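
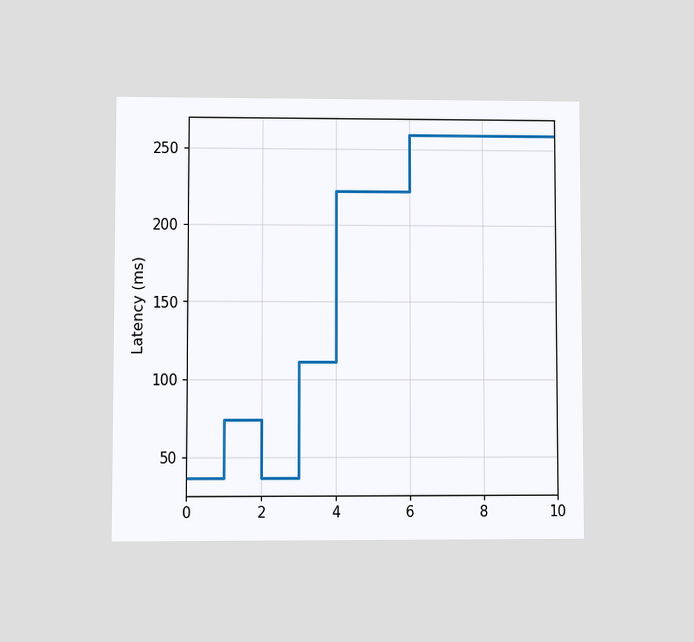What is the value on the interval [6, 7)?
The chart is viewed at a slight angle. On [6, 7) the step sits at 259ms.

259ms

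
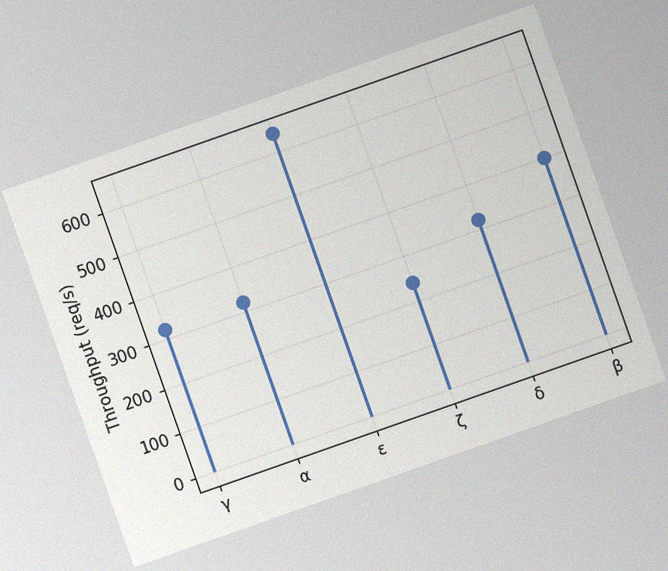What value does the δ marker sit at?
320req/s

The chart is tilted about 19° counter-clockwise, with some photo noise. The δ marker sits at 320req/s.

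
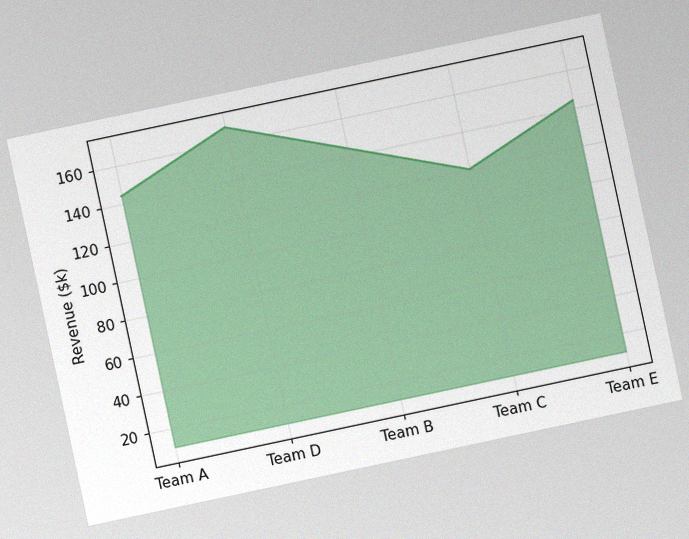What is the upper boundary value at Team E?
The chart is tilted about 12° counter-clockwise, with some photo noise. At Team E the upper boundary is at $144k.

$144k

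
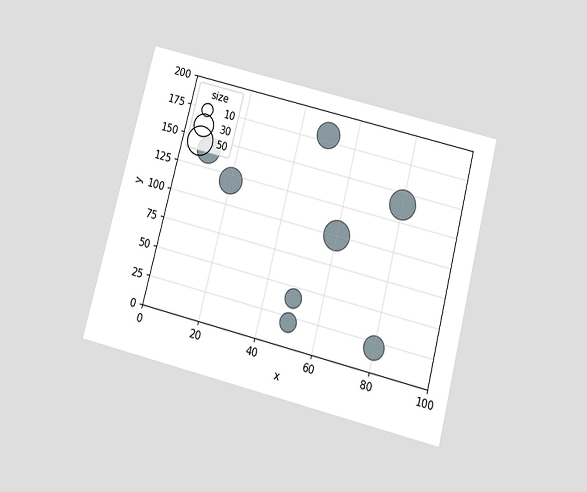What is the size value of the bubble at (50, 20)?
The chart is tilted about 14° clockwise and viewed slightly from below. Matching the bubble at (50, 20) against the size legend gives 20.

20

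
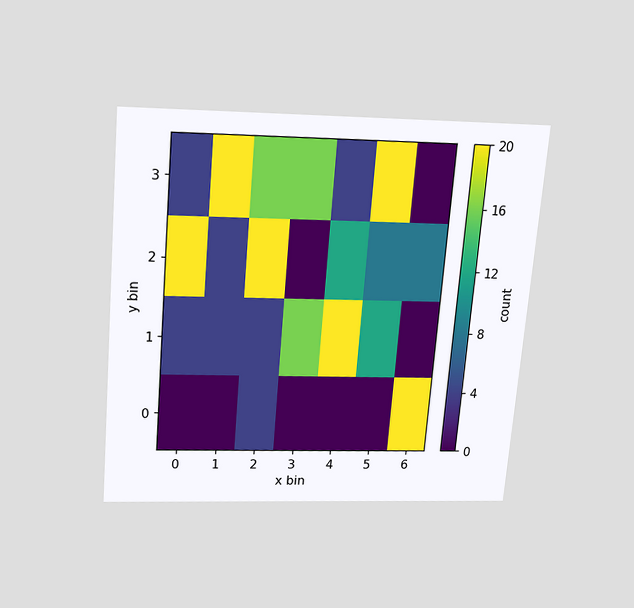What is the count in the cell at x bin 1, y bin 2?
The chart is tilted about 5° clockwise and viewed slightly from above. Matching the cell (1, 2) against the colorbar gives 4.

4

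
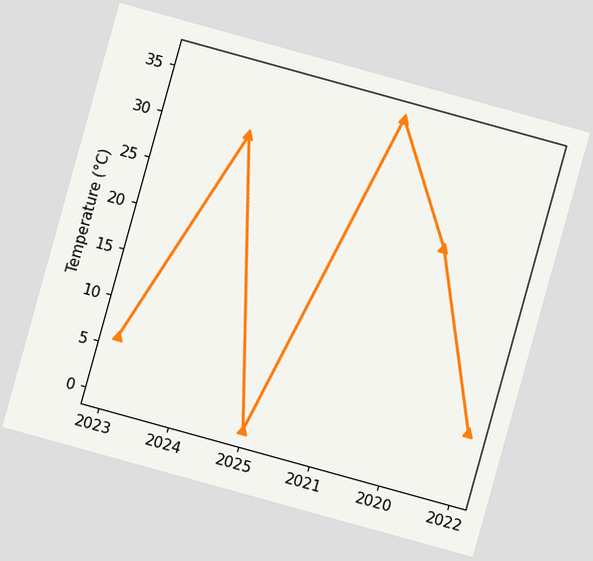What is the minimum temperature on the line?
The chart is tilted about 15° clockwise. The lowest point is at 2025, and reading across to the y-axis gives 0°C.

0°C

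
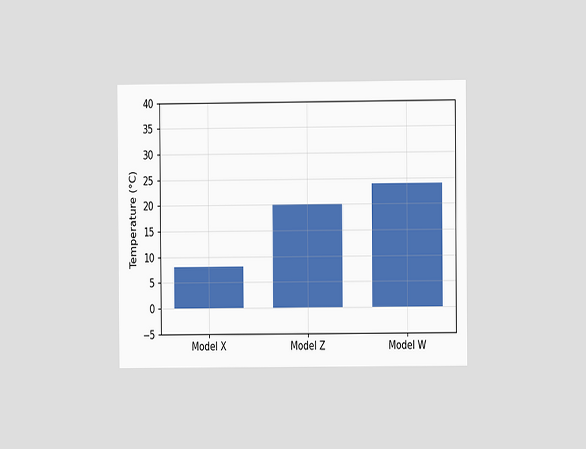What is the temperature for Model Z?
20°C

The chart is viewed at a slight angle. Reading along the chart's y-axis, the Model Z bar reaches 20°C.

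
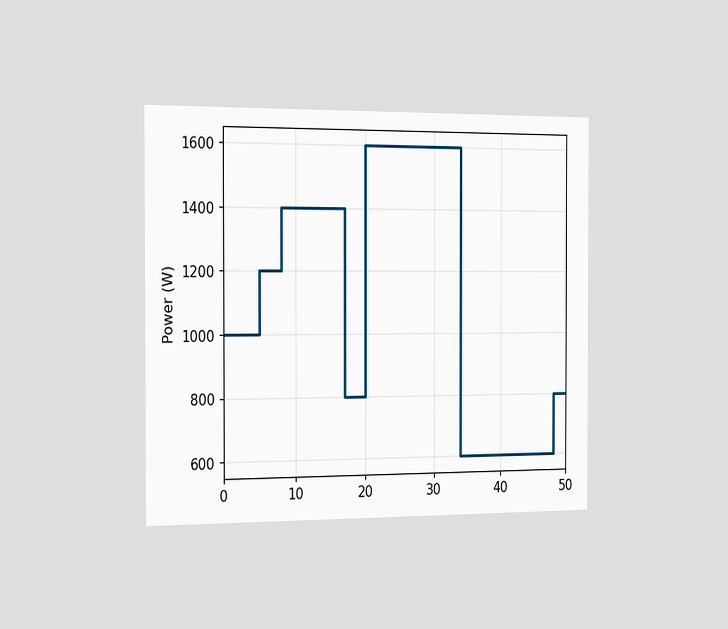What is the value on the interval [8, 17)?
1400W

The chart is viewed slightly from the left. On [8, 17) the step sits at 1400W.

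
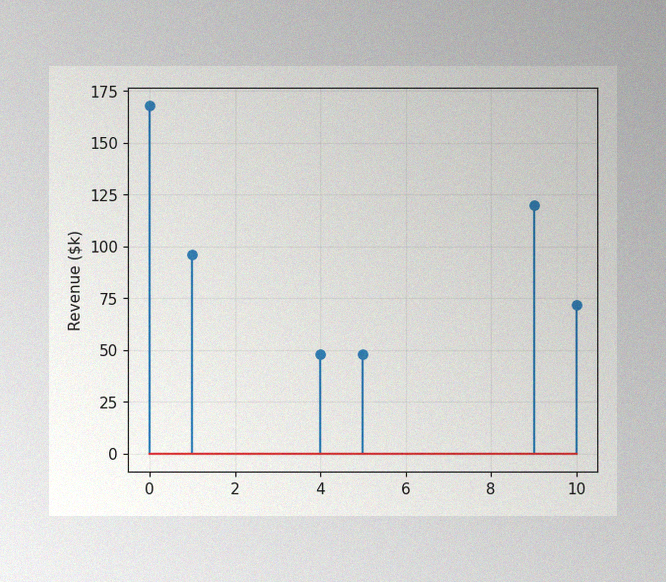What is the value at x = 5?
$48k

The image has some photo noise and uneven lighting. The stem at x=5 reaches $48k.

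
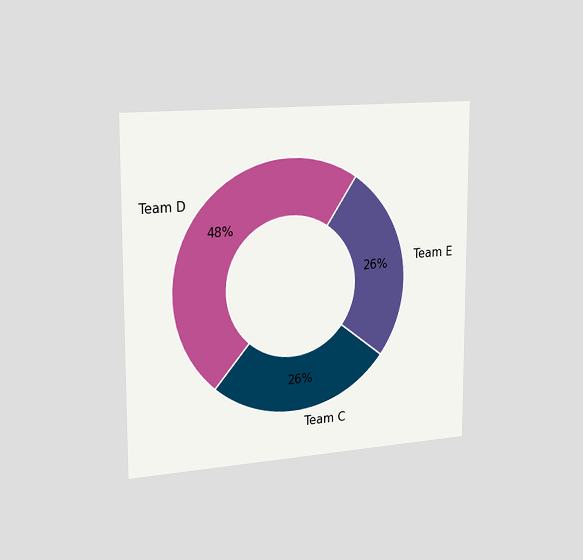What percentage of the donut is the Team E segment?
26%

The chart is viewed slightly from the left. The Team E segment takes up 26% of the ring.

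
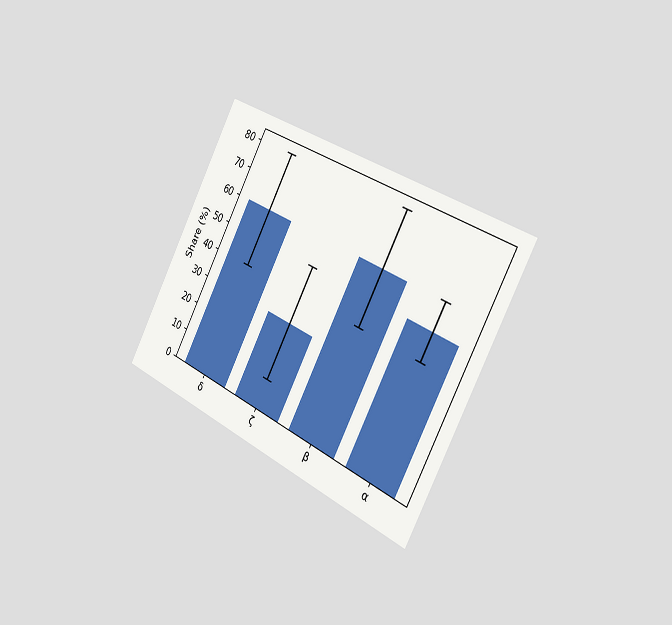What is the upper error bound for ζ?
50%

The chart is tilted about 27° clockwise and viewed slightly from the right. The ζ bar's upper whisker reaches 50%.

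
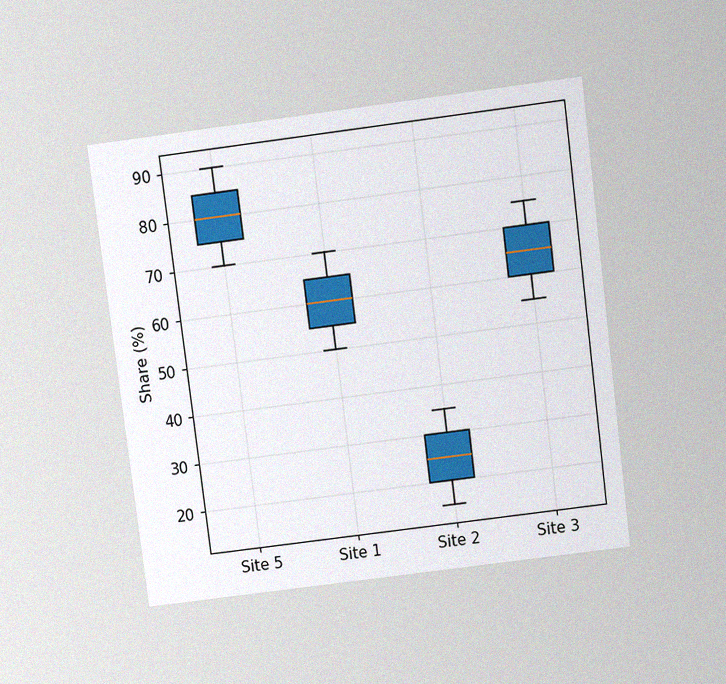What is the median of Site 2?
25%

The chart is tilted about 7° counter-clockwise and viewed at a slight angle, with some photo noise. The median line in the Site 2 box sits at 25%.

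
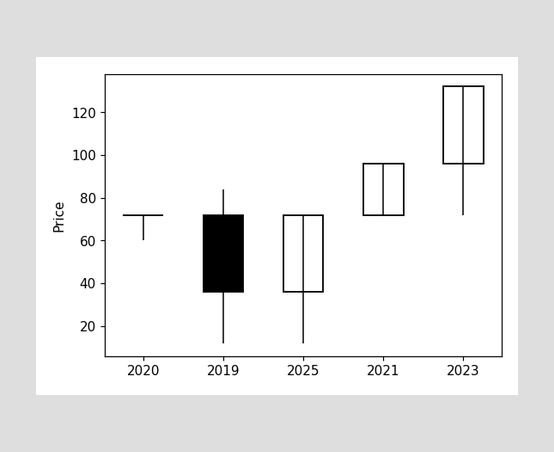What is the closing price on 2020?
72

The 2020 candle closes at 72.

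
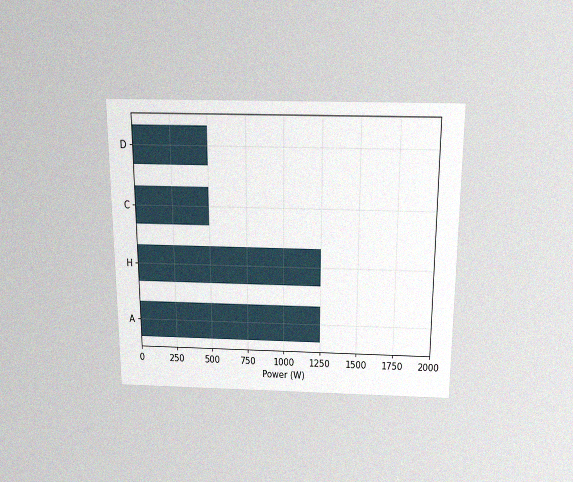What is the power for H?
The chart is viewed slightly from above, with some photo noise. Reading along the chart's x-axis, the H bar reaches 1250W.

1250W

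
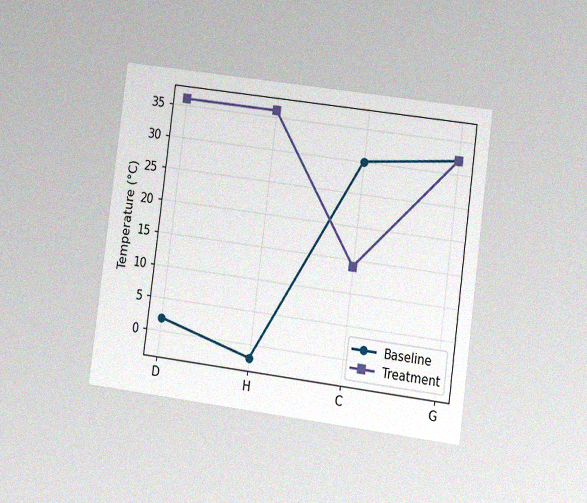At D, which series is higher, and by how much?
The chart is tilted about 7° clockwise and viewed at a slight angle, with some photo noise. At D, Treatment sits above the other line by 34°C.

Treatment, by 34°C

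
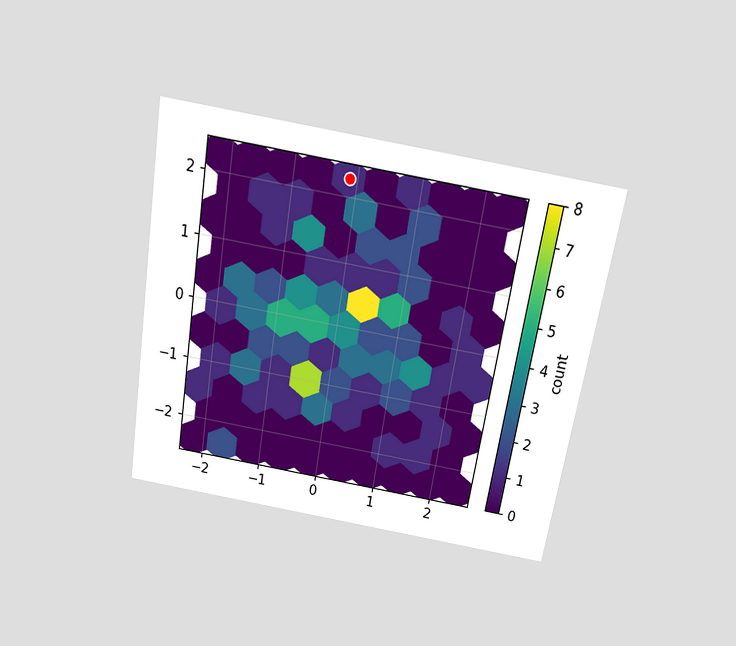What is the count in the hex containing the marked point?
1

The chart is tilted about 9° clockwise and viewed slightly from above. The marked hex reads 1 on the colorbar.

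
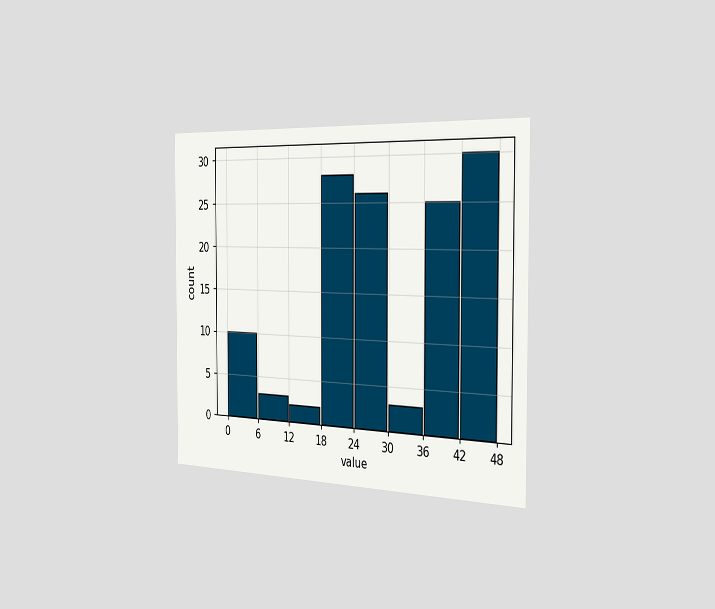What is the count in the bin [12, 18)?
2

The chart is viewed slightly from the right. The [12, 18) bin has height 2.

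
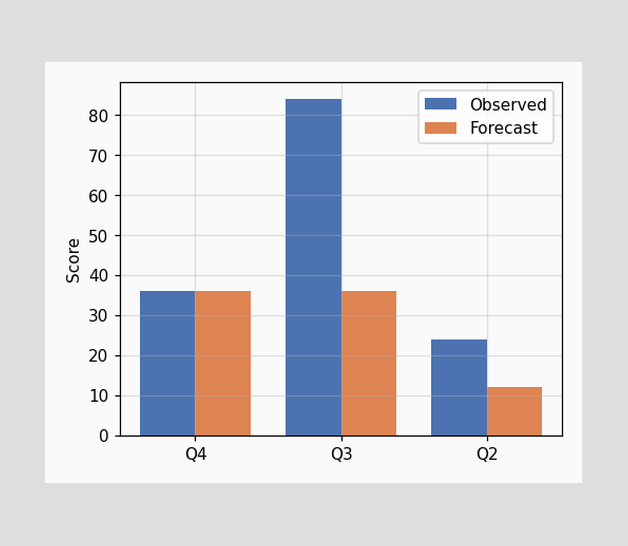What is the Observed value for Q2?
24

The Observed bar at Q2 reaches 24 on the y-axis.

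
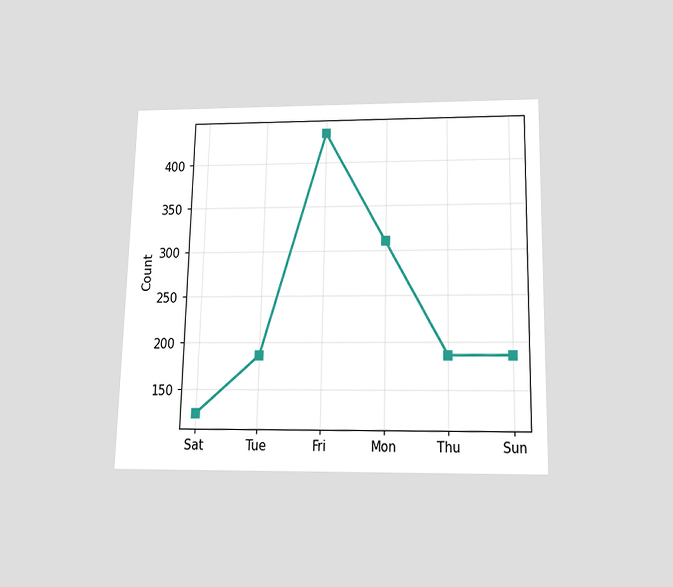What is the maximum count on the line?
434

The chart is viewed slightly from below. The highest point is at Fri, and reading across to the y-axis gives 434.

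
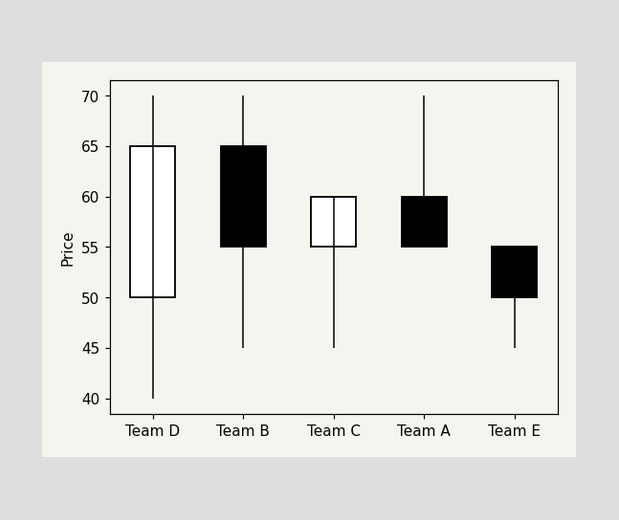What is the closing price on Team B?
55

The Team B candle closes at 55.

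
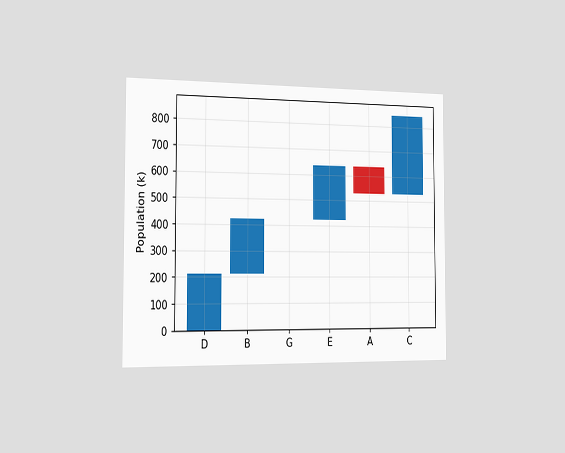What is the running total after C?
The chart is viewed slightly from the left. After C the running total reaches 848k.

848k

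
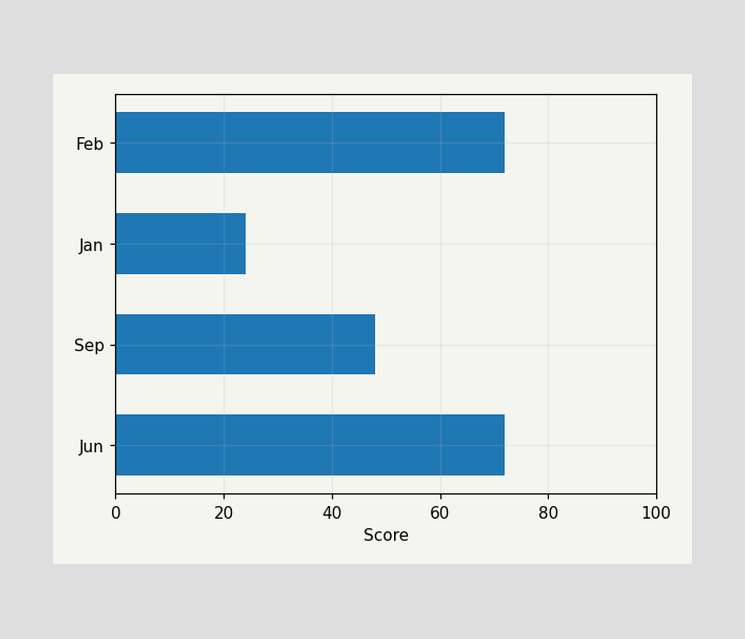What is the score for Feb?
72

Reading along the chart's x-axis, the Feb bar reaches 72.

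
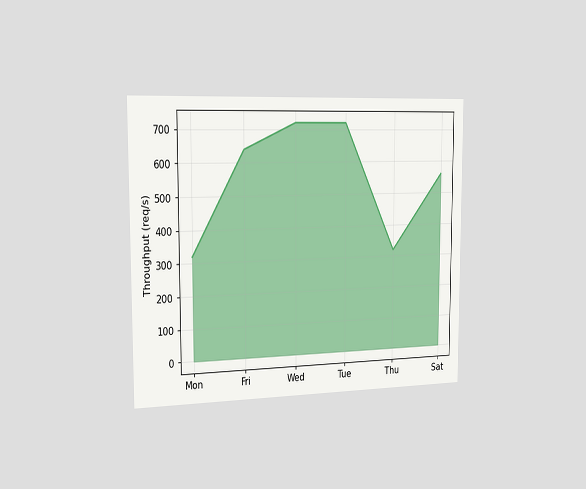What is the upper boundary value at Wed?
The chart is viewed slightly from the left. At Wed the upper boundary is at 720req/s.

720req/s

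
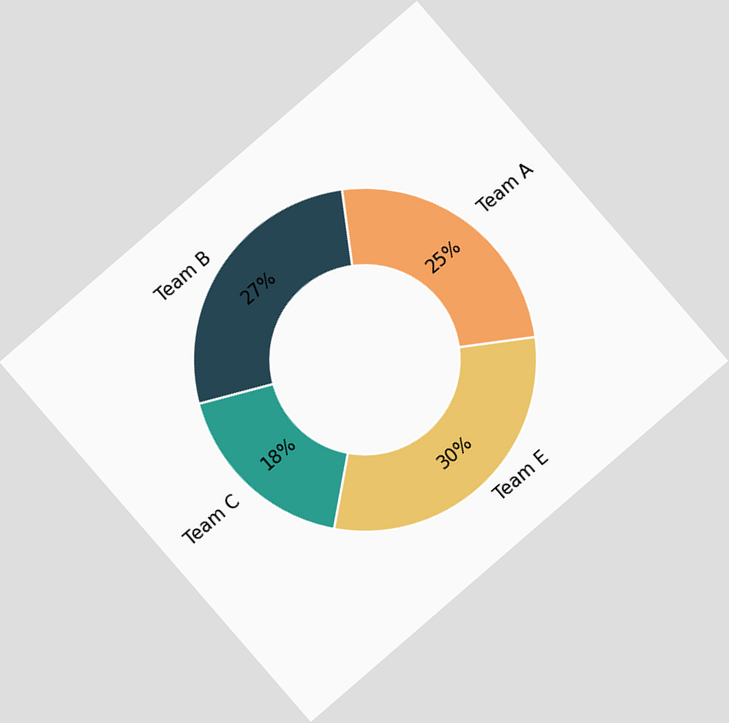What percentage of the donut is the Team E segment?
30%

The chart is tilted about 41° counter-clockwise. The Team E segment takes up 30% of the ring.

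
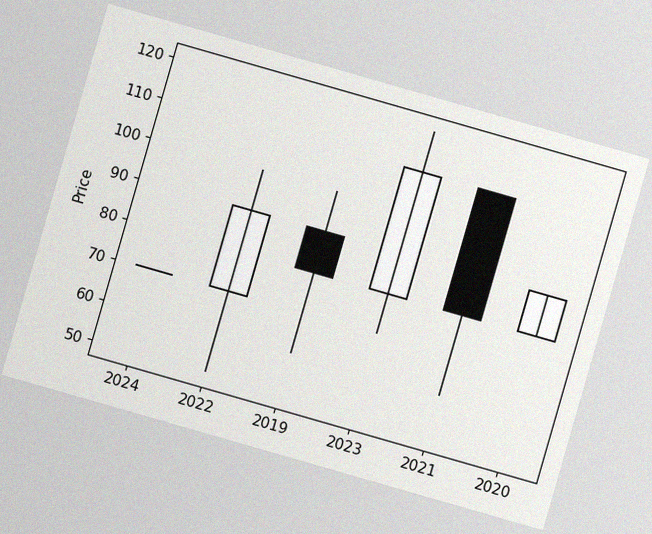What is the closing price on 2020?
90

The chart is tilted about 16° clockwise, with some photo noise. The 2020 candle closes at 90.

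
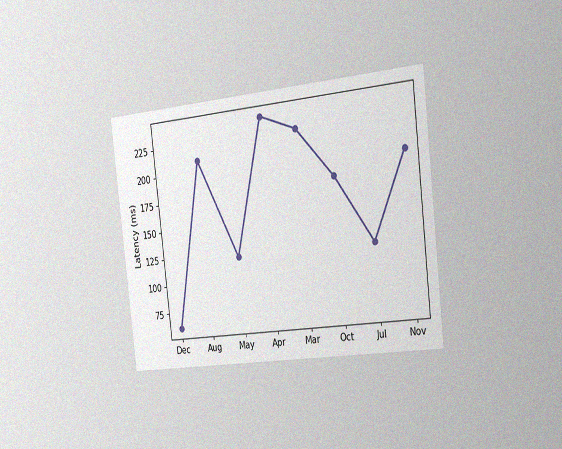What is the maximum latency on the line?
240ms

The chart is tilted about 6° counter-clockwise and viewed slightly from the right, with some photo noise. The highest point is at Apr, and reading across to the y-axis gives 240ms.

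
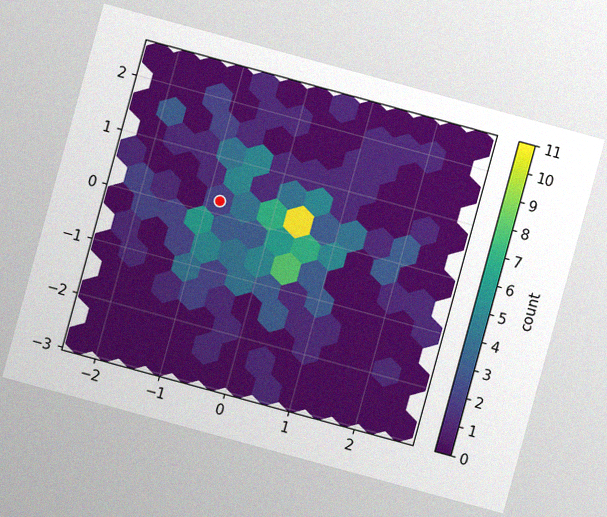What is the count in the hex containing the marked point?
The chart is tilted about 15° clockwise, with some photo noise. The marked hex reads 2 on the colorbar.

2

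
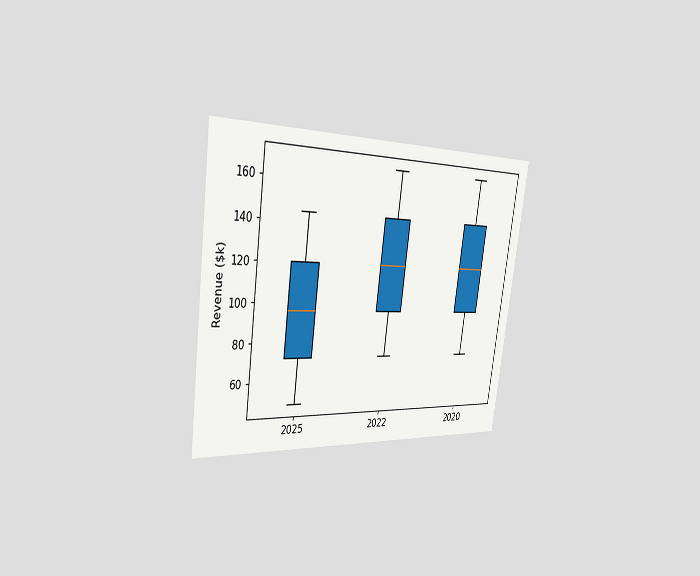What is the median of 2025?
The chart is tilted about 8° clockwise and viewed slightly from the left. The median line in the 2025 box sits at $96k.

$96k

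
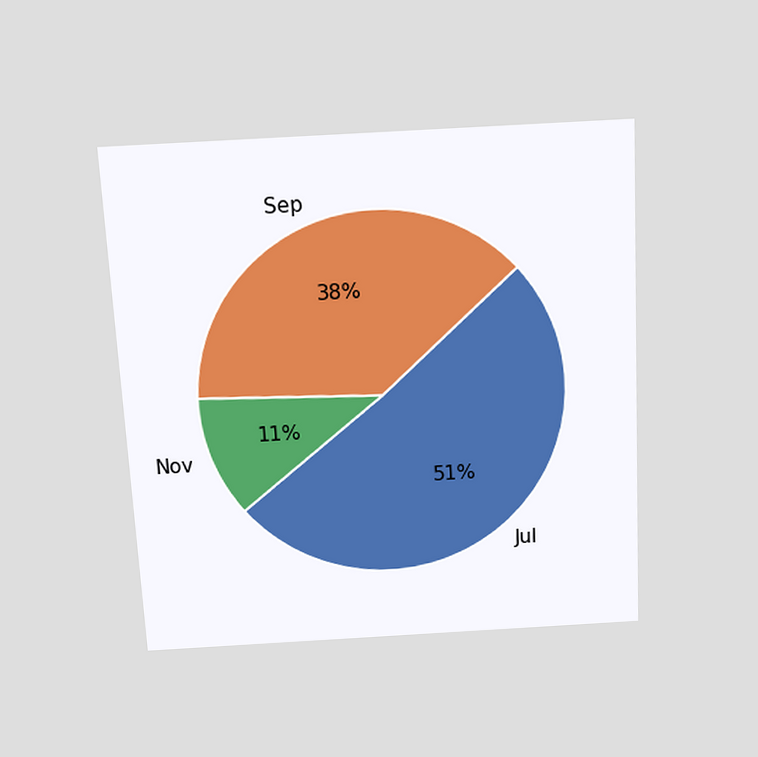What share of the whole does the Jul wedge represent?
The chart is tilted about 3° counter-clockwise and viewed slightly from above. The Jul slice takes up 51% of the pie.

51%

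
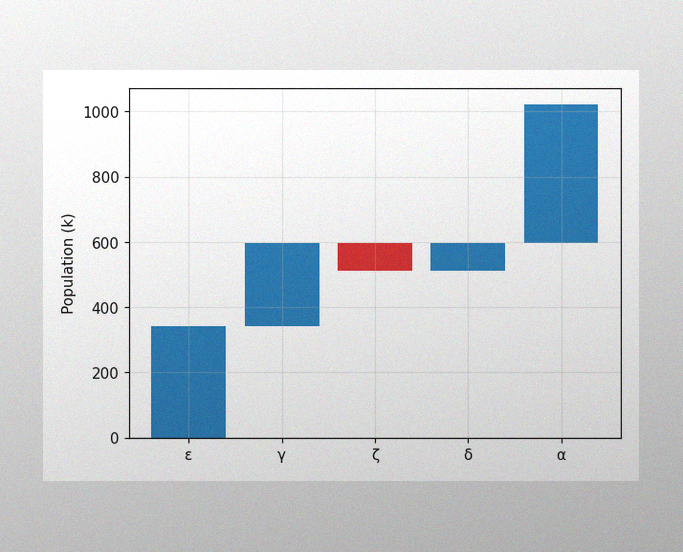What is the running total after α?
The image has some photo noise and uneven lighting. After α the running total reaches 1020k.

1020k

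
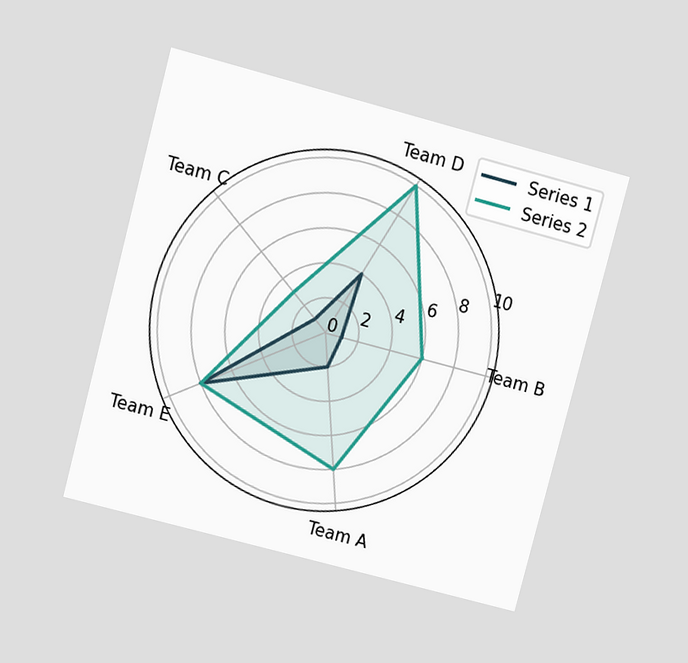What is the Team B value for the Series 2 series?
6

The chart is tilted about 15° clockwise and viewed at a slight angle. On the Team B axis, Series 2 reaches 6.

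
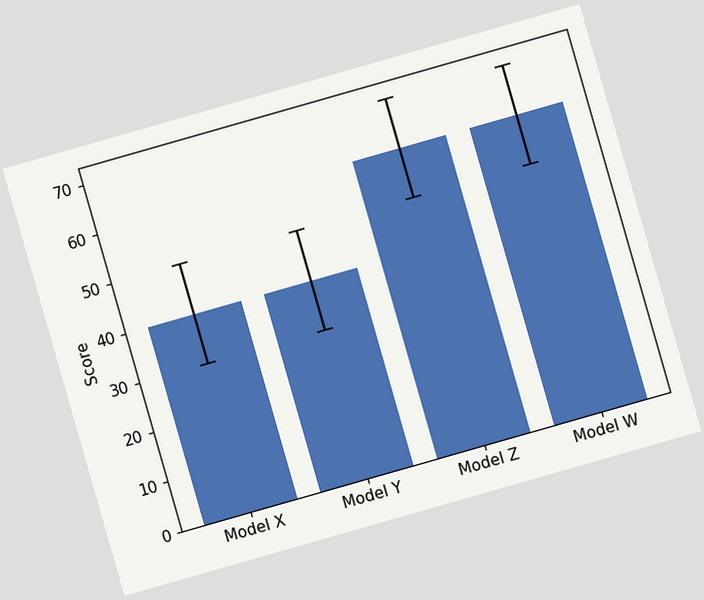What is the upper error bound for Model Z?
The chart is tilted about 16° counter-clockwise. The Model Z bar's upper whisker reaches 70.

70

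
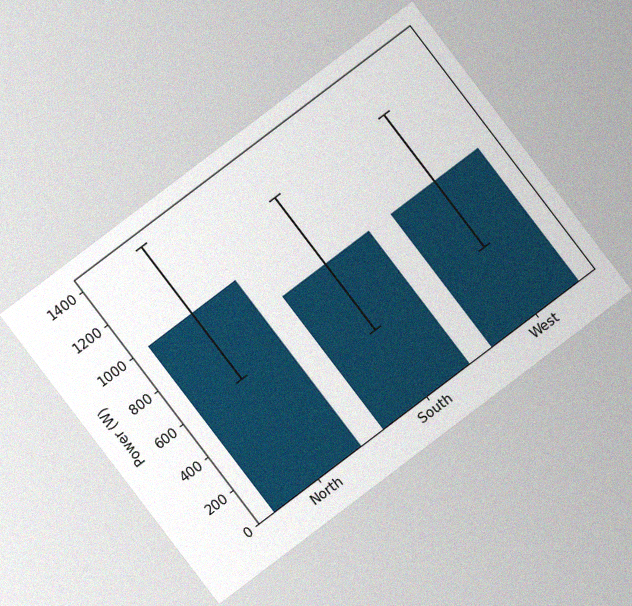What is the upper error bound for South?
The chart is tilted about 37° counter-clockwise, with some photo noise. The South bar's upper whisker reaches 1200W.

1200W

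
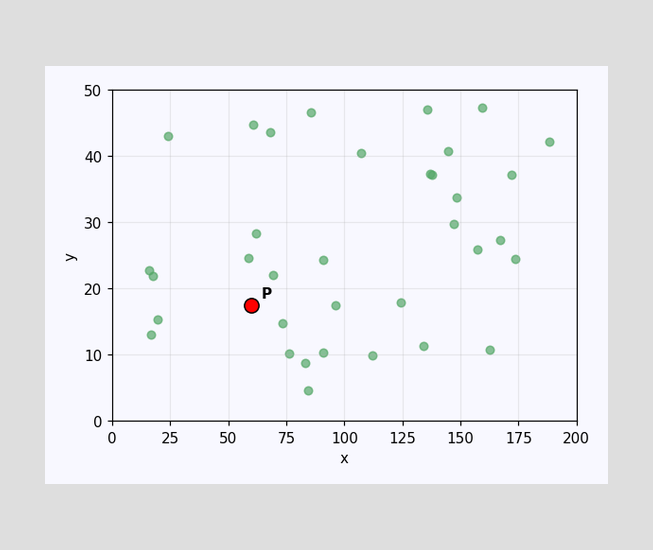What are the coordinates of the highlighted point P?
Following the gridlines from P to each axis, P sits at (60, 17.5).

(60, 17.5)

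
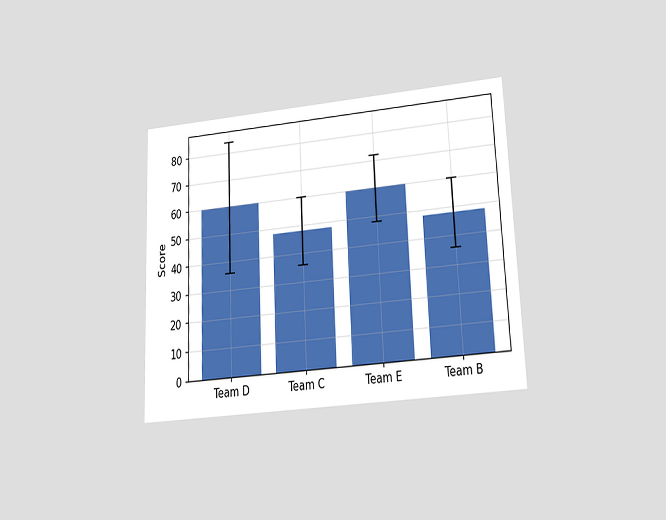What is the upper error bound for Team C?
The chart is tilted about 2° counter-clockwise and viewed slightly from below. The Team C bar's upper whisker reaches 60.

60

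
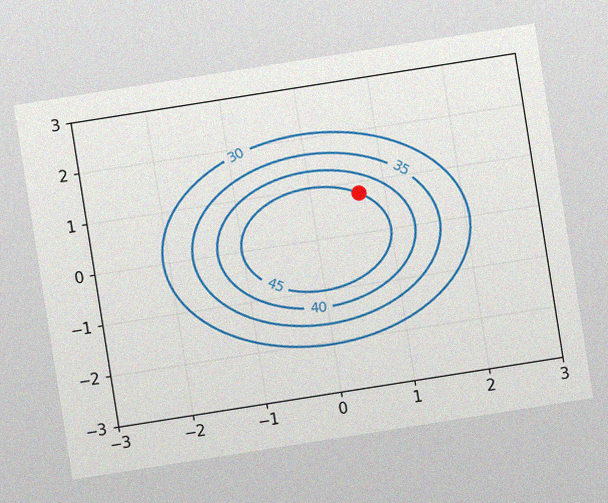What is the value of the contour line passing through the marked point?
The chart is tilted about 9° counter-clockwise, with some photo noise. The marked point sits on the contour labelled 45.

45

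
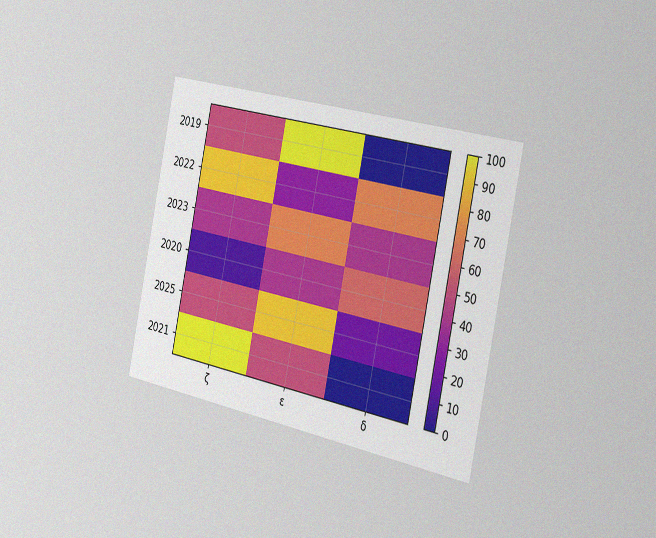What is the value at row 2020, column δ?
60

The chart is tilted about 12° clockwise and viewed slightly from the right, with some photo noise. Matching cell (2020, δ) against the colorbar gives 60.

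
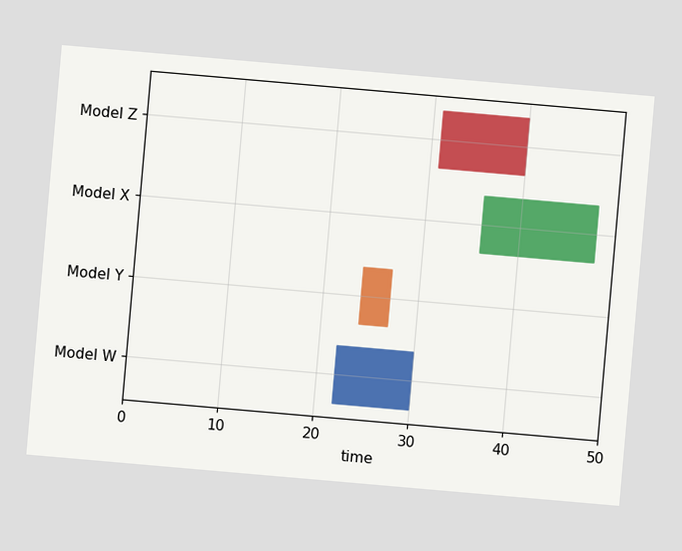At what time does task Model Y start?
The chart is tilted about 5° clockwise. The Model Y bar begins at t=24.

24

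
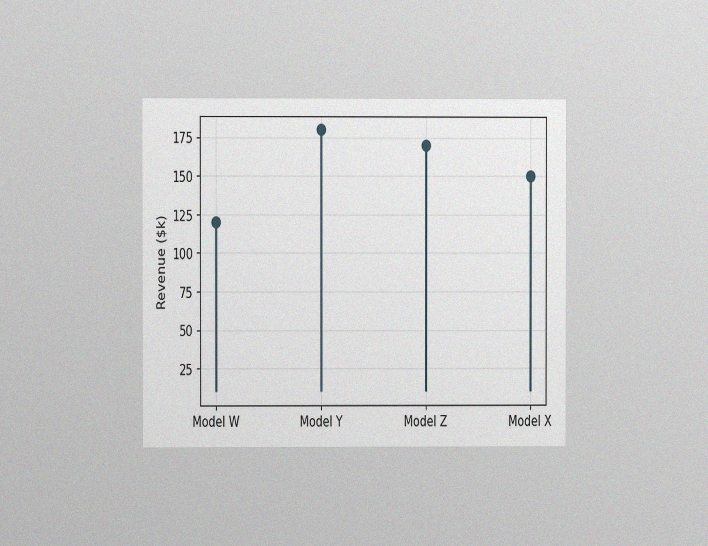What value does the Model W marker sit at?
The chart is viewed at a slight angle, with some photo noise. The Model W marker sits at $120k.

$120k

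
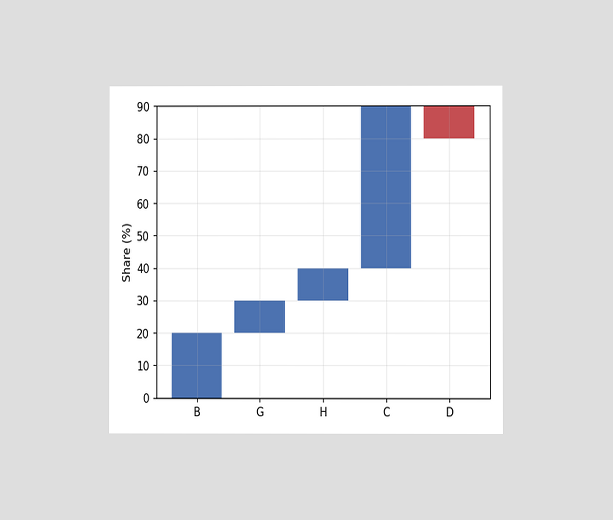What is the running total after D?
The chart is viewed at a slight angle. After D the running total reaches 80%.

80%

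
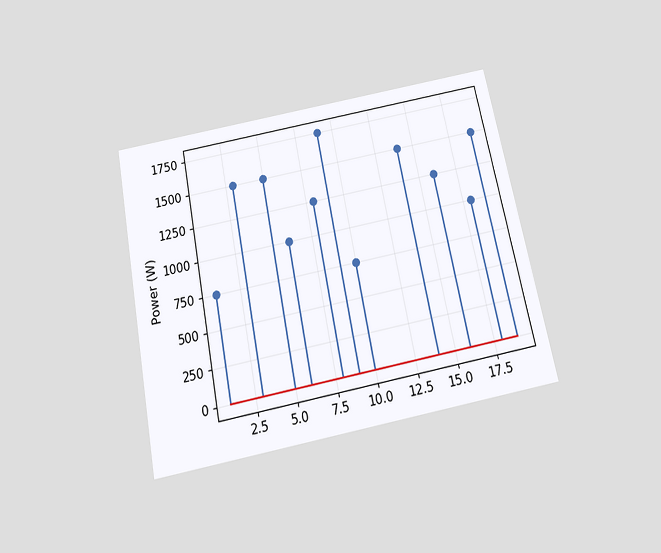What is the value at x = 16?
1250W

The chart is tilted about 11° counter-clockwise and viewed slightly from below. The stem at x=16 reaches 1250W.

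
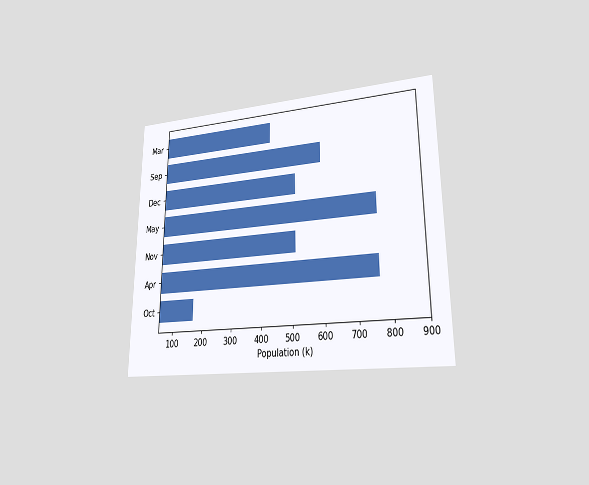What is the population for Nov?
510k

The chart is viewed at a slight angle. Reading along the chart's x-axis, the Nov bar reaches 510k.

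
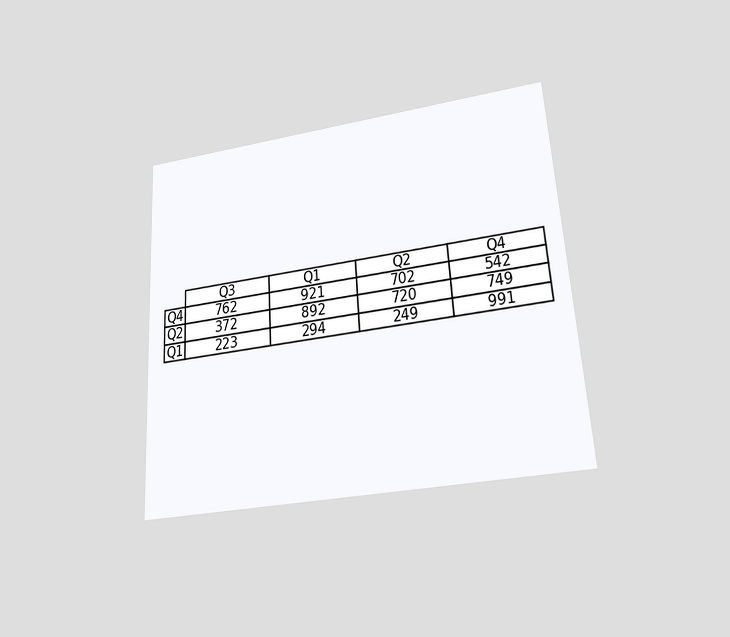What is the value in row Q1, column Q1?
The chart is tilted about 4° counter-clockwise and viewed slightly from below. The (Q1, Q1) cell reads 294.

294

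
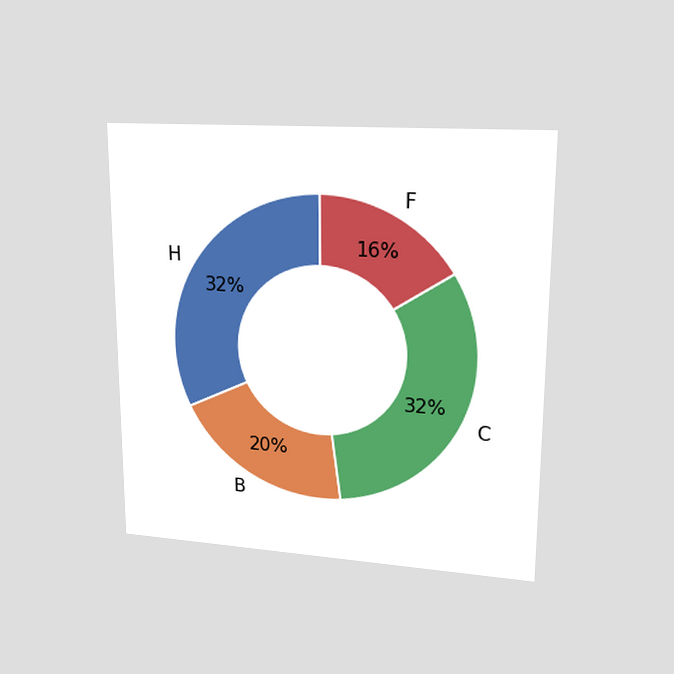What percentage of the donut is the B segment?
20%

The chart is viewed at a slight angle. The B segment takes up 20% of the ring.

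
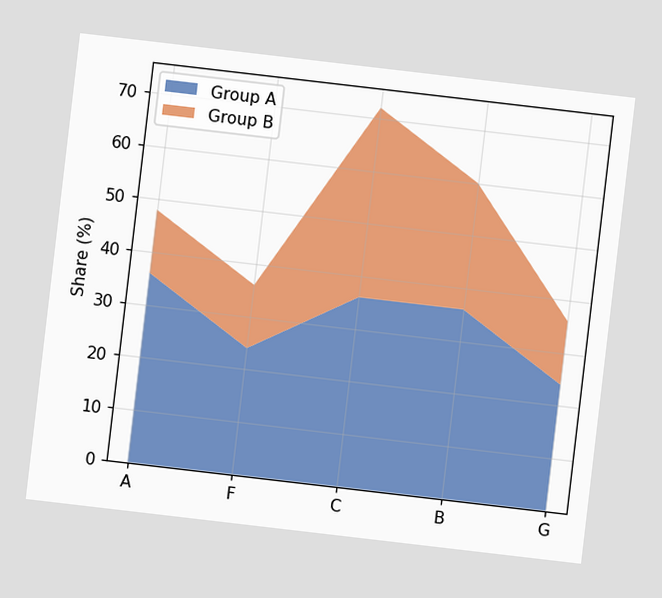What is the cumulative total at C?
72%

The chart is tilted about 7° clockwise. The stacked total at C reaches 72%.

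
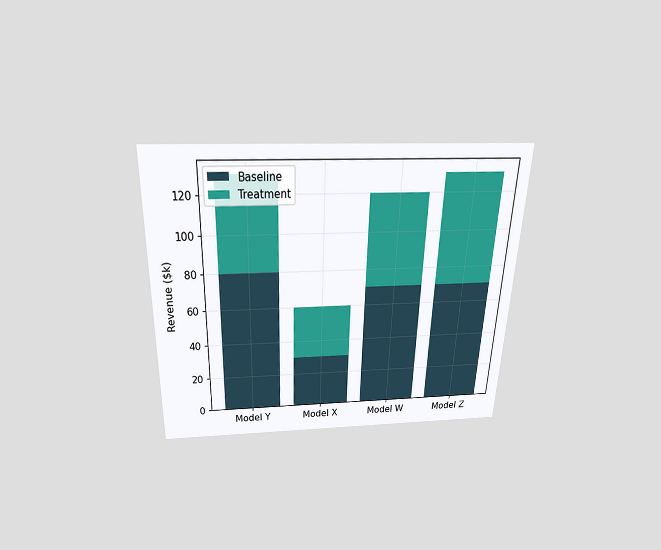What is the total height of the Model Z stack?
$130k

The chart is tilted about 2° clockwise and viewed slightly from above. The Model Z stack's top reaches $130k on the y-axis.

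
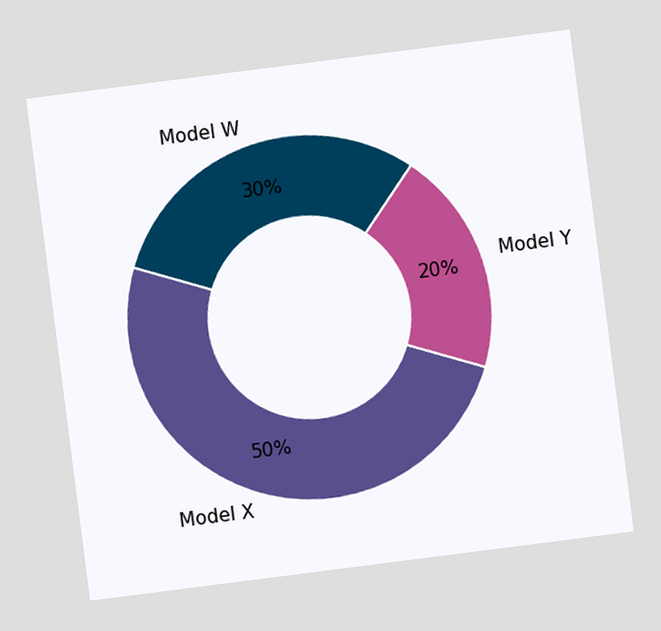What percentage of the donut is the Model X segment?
50%

The chart is tilted about 7° counter-clockwise. The Model X segment takes up 50% of the ring.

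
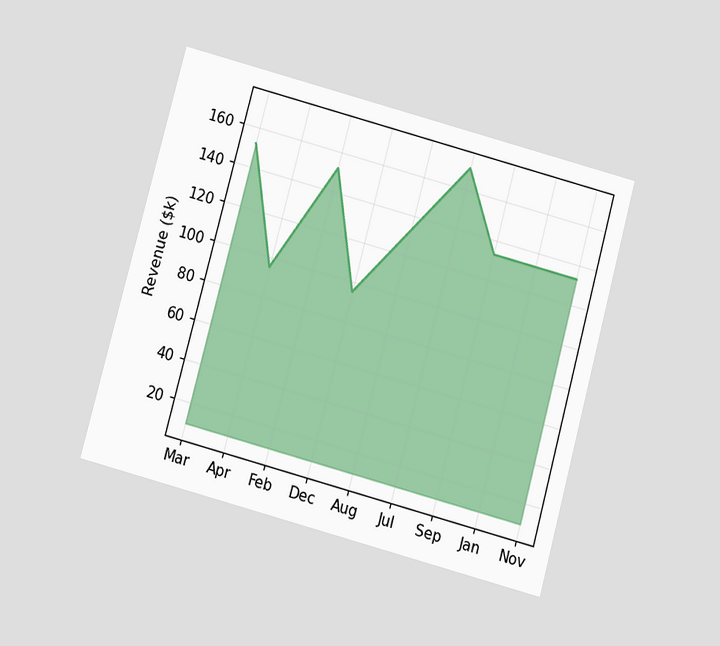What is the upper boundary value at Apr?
The chart is tilted about 15° clockwise and viewed slightly from below. At Apr the upper boundary is at $95k.

$95k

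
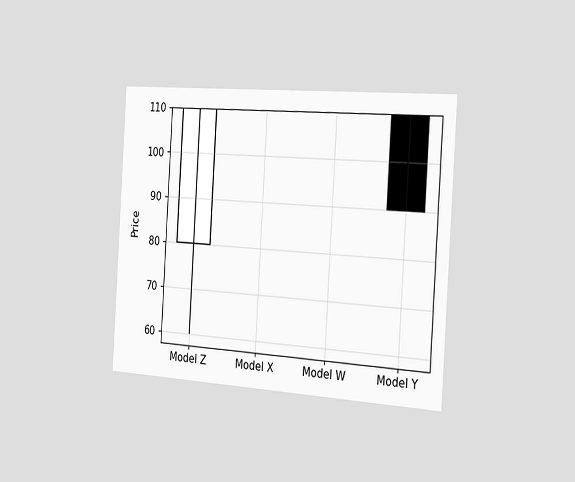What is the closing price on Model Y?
The chart is tilted about 4° clockwise and viewed slightly from the right. The Model Y candle closes at 90.

90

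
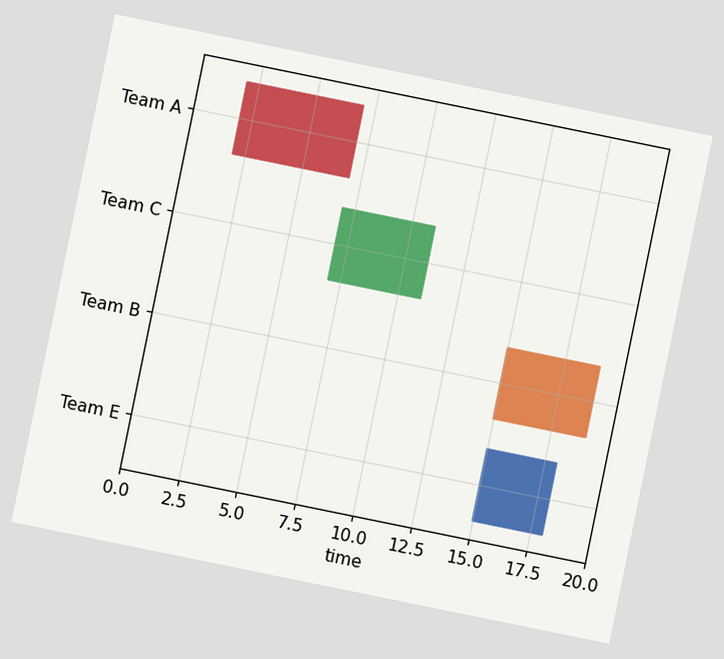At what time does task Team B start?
15

The chart is tilted about 12° clockwise. The Team B bar begins at t=15.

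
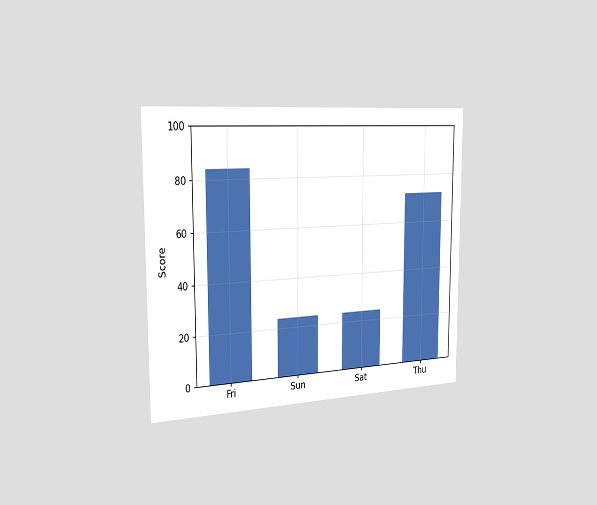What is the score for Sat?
24

The chart is viewed slightly from the left. Reading along the chart's y-axis, the Sat bar reaches 24.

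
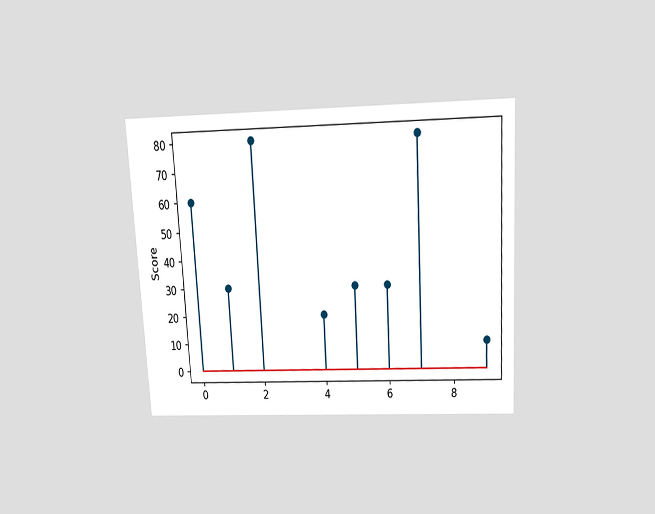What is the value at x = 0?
60

The chart is tilted about 3° counter-clockwise and viewed slightly from above. The stem at x=0 reaches 60.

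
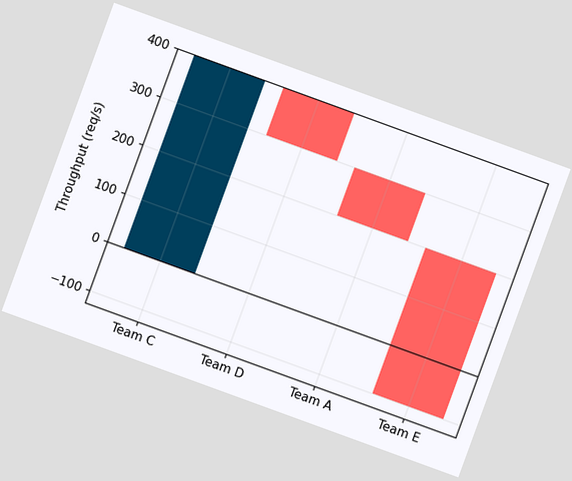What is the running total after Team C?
The chart is tilted about 20° clockwise. After Team C the running total reaches 400req/s.

400req/s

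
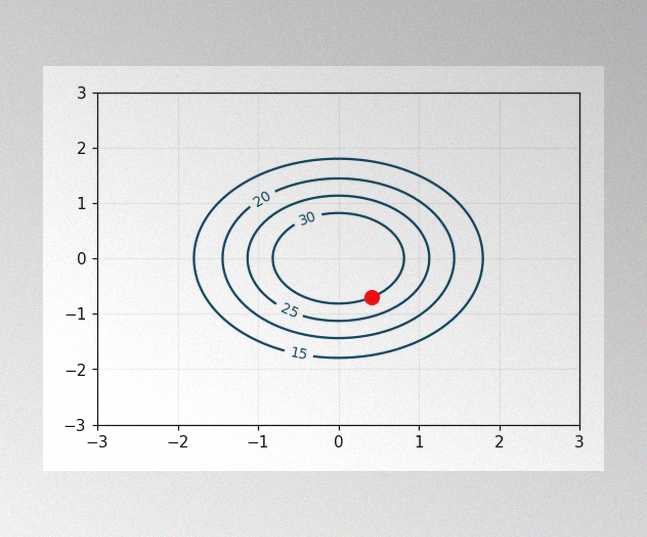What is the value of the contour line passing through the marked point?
30

The image has some photo noise and uneven lighting. The marked point sits on the contour labelled 30.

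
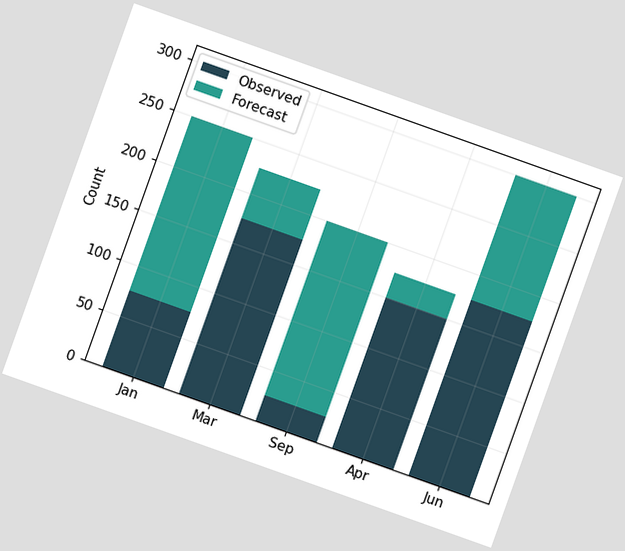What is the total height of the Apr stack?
175

The chart is tilted about 20° clockwise. The Apr stack's top reaches 175 on the y-axis.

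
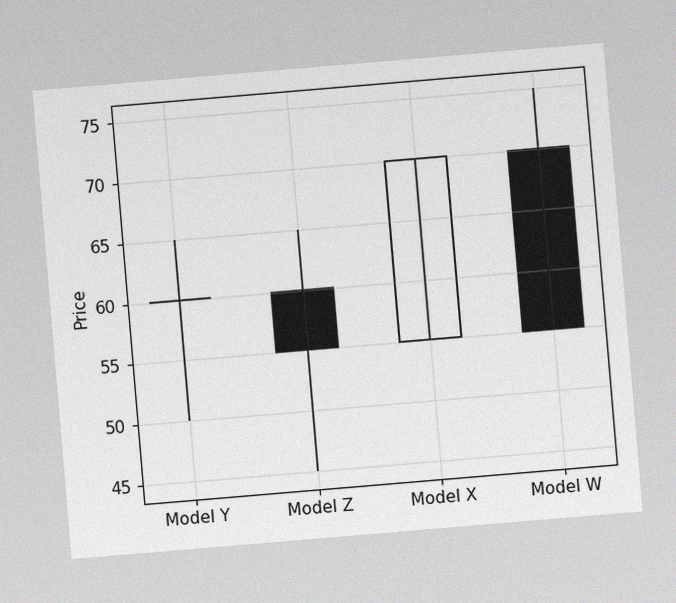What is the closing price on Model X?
70

The chart is tilted about 5° counter-clockwise, with some photo noise. The Model X candle closes at 70.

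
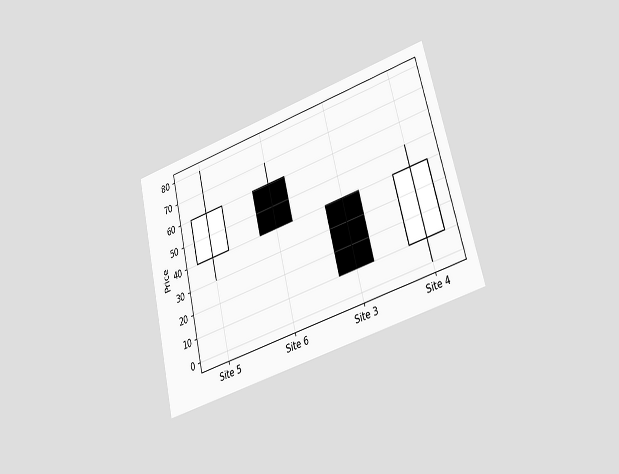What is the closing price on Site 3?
The chart is tilted about 14° counter-clockwise and viewed slightly from the right. The Site 3 candle closes at 10.

10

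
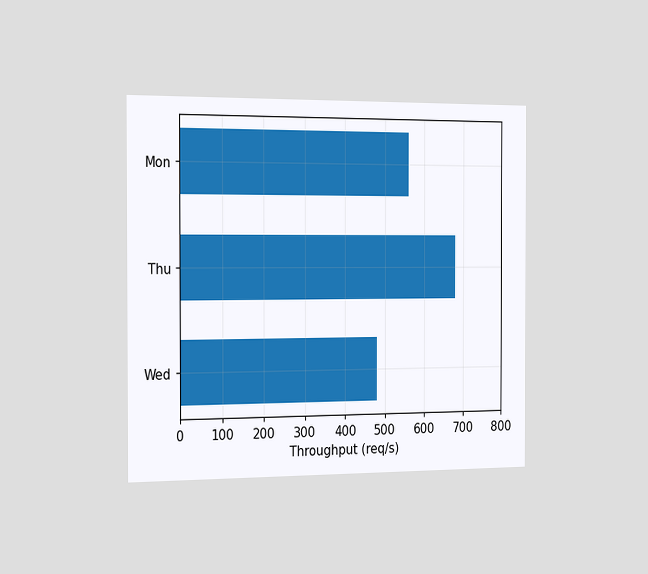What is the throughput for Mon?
The chart is viewed slightly from the left. Reading along the chart's x-axis, the Mon bar reaches 560req/s.

560req/s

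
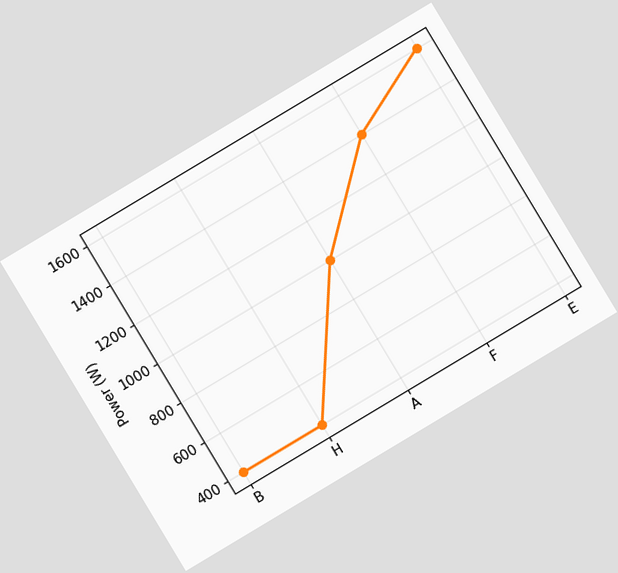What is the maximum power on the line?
1600W

The chart is tilted about 31° counter-clockwise. The highest point is at E, and reading across to the y-axis gives 1600W.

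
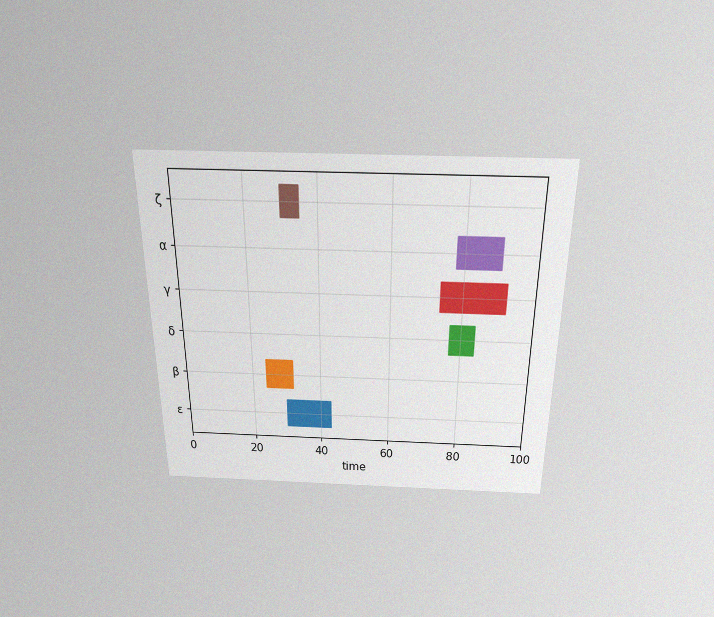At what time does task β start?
24

The chart is viewed slightly from above, with some photo noise. The β bar begins at t=24.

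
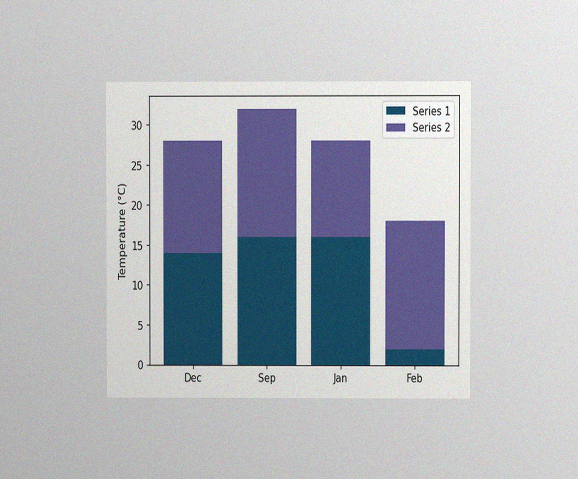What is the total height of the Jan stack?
The chart is viewed at a slight angle, with some photo noise. The Jan stack's top reaches 28°C on the y-axis.

28°C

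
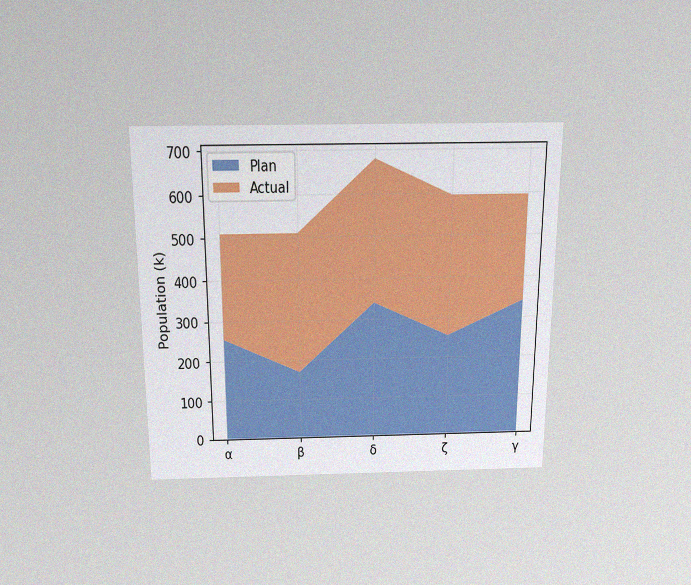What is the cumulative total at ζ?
595k

The chart is viewed slightly from above, with some photo noise. The stacked total at ζ reaches 595k.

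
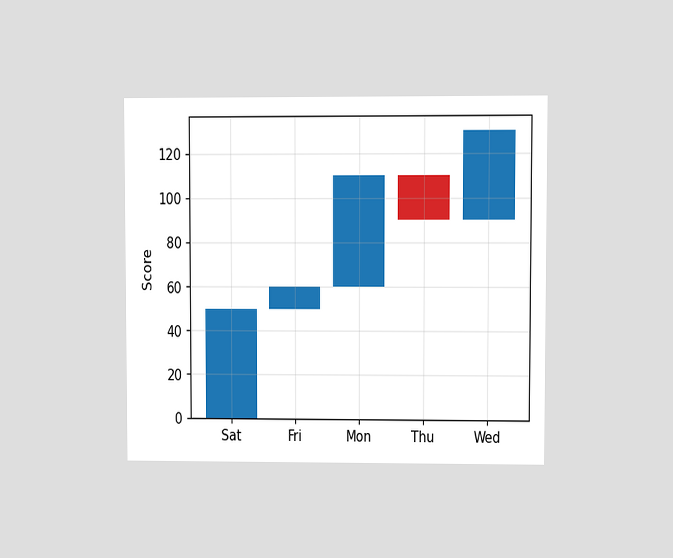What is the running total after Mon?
The chart is viewed at a slight angle. After Mon the running total reaches 110.

110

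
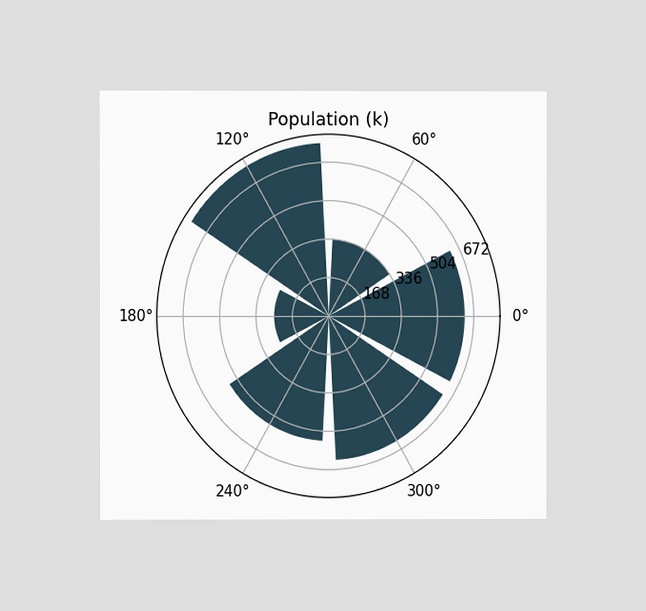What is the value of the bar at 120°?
The chart is viewed at a slight angle. The bar at 120° reaches 756k on the radial axis.

756k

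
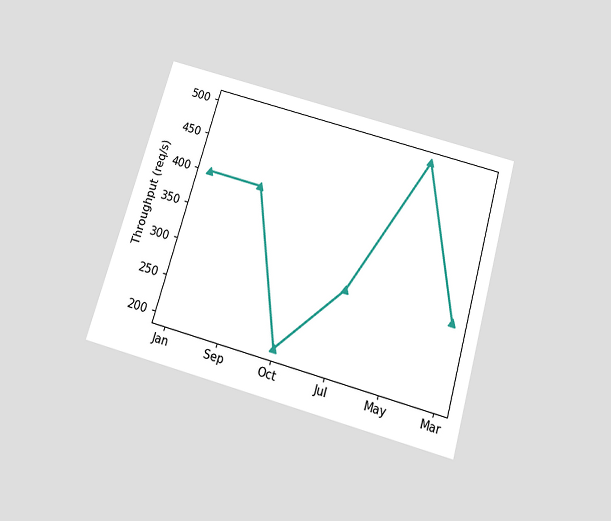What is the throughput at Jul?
The chart is tilted about 16° clockwise and viewed slightly from below. At Jul, the line is at 300req/s.

300req/s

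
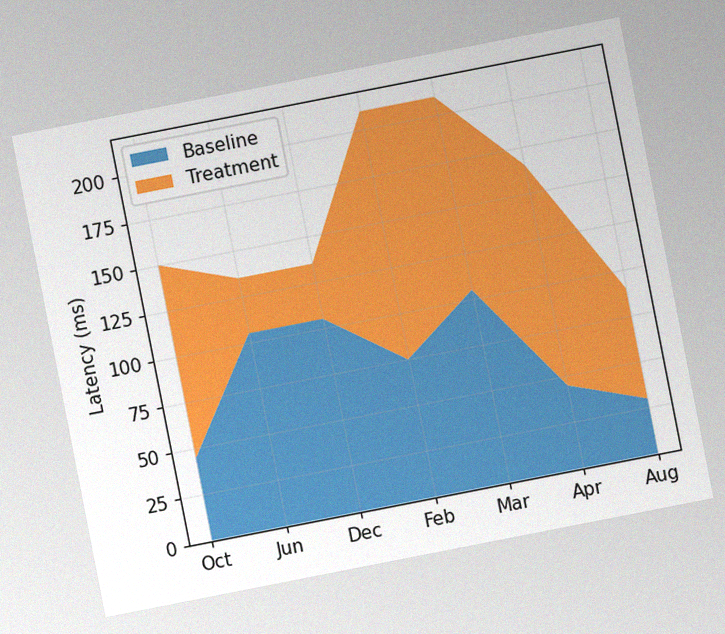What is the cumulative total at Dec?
The chart is tilted about 11° counter-clockwise, with some photo noise. The stacked total at Dec reaches 135ms.

135ms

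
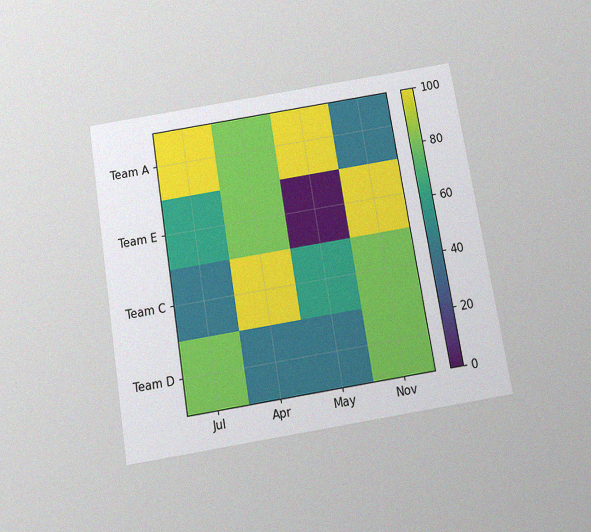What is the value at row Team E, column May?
0

The chart is tilted about 9° counter-clockwise and viewed slightly from below, with some photo noise. Matching cell (Team E, May) against the colorbar gives 0.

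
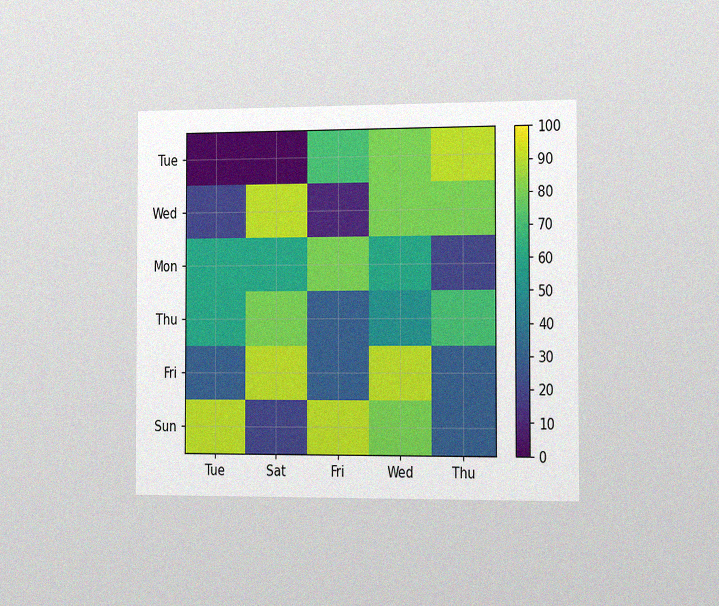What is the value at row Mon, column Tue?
The chart is viewed slightly from the right, with some photo noise. Matching cell (Mon, Tue) against the colorbar gives 60.

60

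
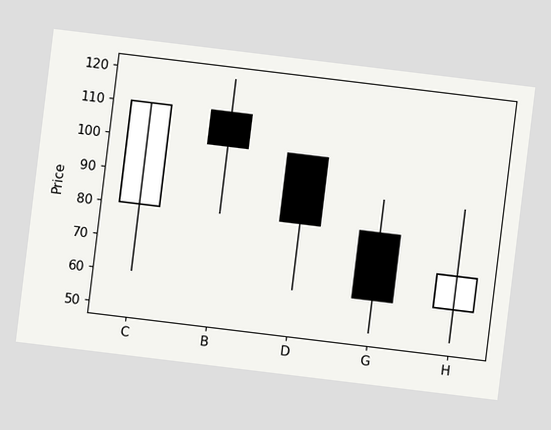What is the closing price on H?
The chart is tilted about 7° clockwise. The H candle closes at 70.

70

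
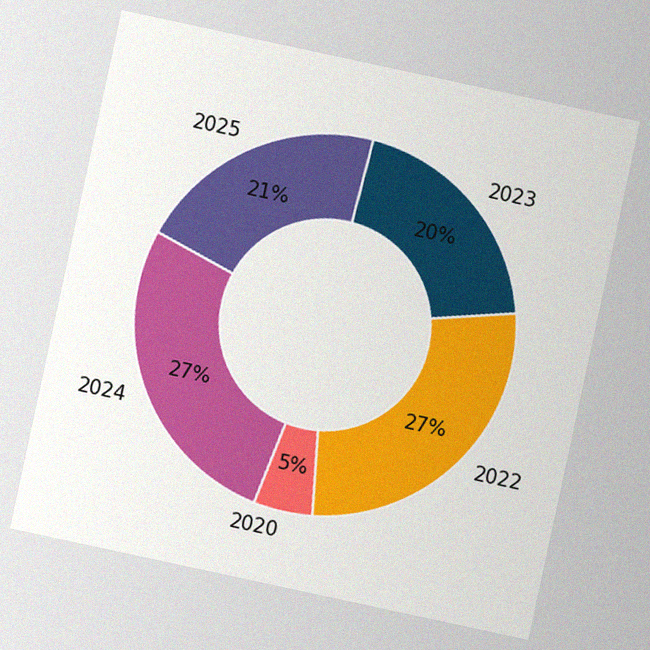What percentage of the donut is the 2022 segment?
The chart is tilted about 12° clockwise, with some photo noise. The 2022 segment takes up 27% of the ring.

27%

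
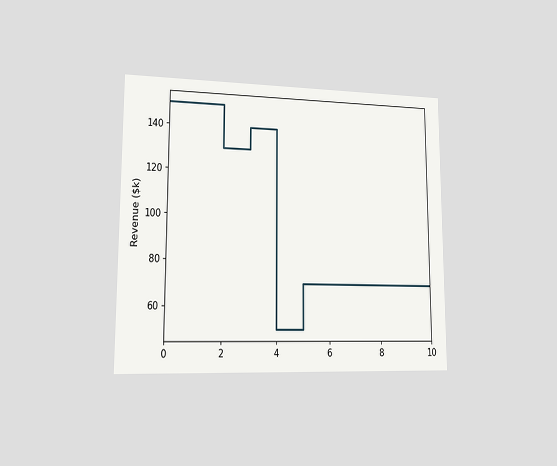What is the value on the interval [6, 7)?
The chart is viewed slightly from the left. On [6, 7) the step sits at $70k.

$70k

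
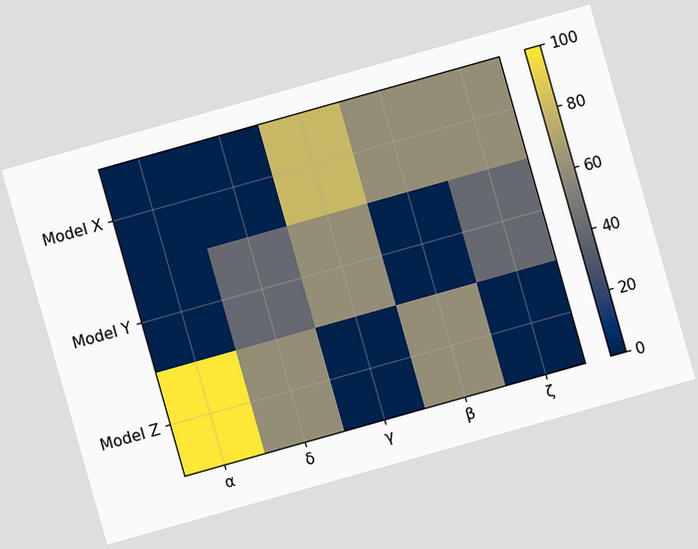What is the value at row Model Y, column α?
0

The chart is tilted about 16° counter-clockwise. Matching cell (Model Y, α) against the colorbar gives 0.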